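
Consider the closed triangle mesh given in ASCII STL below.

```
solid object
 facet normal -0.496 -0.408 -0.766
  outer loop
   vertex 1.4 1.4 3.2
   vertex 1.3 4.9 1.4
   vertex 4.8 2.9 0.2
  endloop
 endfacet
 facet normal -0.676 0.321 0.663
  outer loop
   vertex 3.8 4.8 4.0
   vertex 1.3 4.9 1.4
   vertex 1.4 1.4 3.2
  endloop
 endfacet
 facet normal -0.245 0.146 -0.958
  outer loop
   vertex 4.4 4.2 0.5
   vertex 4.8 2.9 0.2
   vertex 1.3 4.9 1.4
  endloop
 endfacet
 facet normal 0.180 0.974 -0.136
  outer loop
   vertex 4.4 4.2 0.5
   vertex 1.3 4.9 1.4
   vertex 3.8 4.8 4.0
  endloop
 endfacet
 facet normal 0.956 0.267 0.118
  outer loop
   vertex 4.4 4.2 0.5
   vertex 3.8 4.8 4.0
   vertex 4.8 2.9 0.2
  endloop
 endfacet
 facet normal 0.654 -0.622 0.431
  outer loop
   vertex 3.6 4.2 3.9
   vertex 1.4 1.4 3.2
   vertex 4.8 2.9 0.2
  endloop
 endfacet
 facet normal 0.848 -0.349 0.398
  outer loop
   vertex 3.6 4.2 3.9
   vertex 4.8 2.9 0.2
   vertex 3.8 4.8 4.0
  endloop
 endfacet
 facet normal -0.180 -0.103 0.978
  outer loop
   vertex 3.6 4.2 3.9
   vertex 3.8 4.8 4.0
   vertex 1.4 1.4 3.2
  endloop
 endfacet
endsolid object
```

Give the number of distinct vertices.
6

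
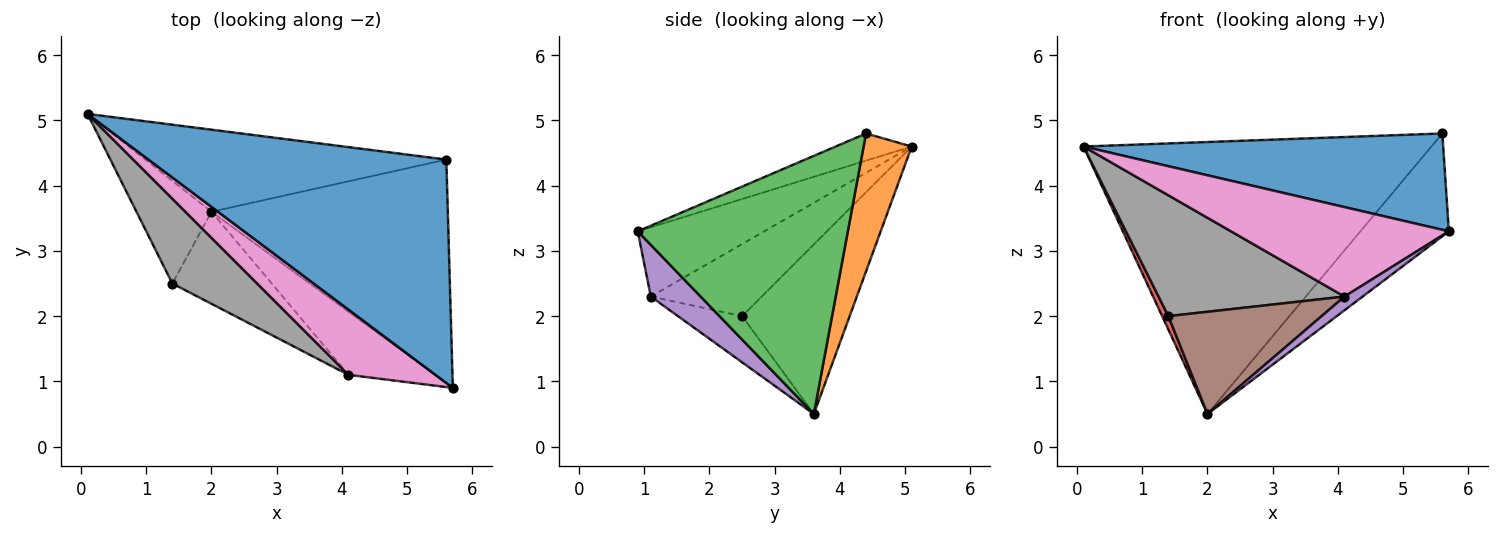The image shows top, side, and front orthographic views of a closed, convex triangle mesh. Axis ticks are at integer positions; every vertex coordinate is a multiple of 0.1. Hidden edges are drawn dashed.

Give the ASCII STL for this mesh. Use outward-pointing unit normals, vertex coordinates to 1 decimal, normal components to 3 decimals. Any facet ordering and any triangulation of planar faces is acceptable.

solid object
 facet normal -0.083 -0.395 0.915
  outer loop
   vertex 5.6 4.4 4.8
   vertex 0.1 5.1 4.6
   vertex 5.7 0.9 3.3
  endloop
 endfacet
 facet normal 0.131 0.949 -0.286
  outer loop
   vertex 2.0 3.6 0.5
   vertex 0.1 5.1 4.6
   vertex 5.6 4.4 4.8
  endloop
 endfacet
 facet normal 0.704 0.297 -0.645
  outer loop
   vertex 2.0 3.6 0.5
   vertex 5.6 4.4 4.8
   vertex 5.7 0.9 3.3
  endloop
 endfacet
 facet normal -0.913 -0.053 -0.404
  outer loop
   vertex 1.4 2.5 2.0
   vertex 0.1 5.1 4.6
   vertex 2.0 3.6 0.5
  endloop
 endfacet
 facet normal 0.504 -0.184 -0.844
  outer loop
   vertex 4.1 1.1 2.3
   vertex 2.0 3.6 0.5
   vertex 5.7 0.9 3.3
  endloop
 endfacet
 facet normal -0.297 -0.710 -0.639
  outer loop
   vertex 4.1 1.1 2.3
   vertex 1.4 2.5 2.0
   vertex 2.0 3.6 0.5
  endloop
 endfacet
 facet normal -0.425 -0.731 0.533
  outer loop
   vertex 4.1 1.1 2.3
   vertex 5.7 0.9 3.3
   vertex 0.1 5.1 4.6
  endloop
 endfacet
 facet normal -0.439 -0.736 0.516
  outer loop
   vertex 4.1 1.1 2.3
   vertex 0.1 5.1 4.6
   vertex 1.4 2.5 2.0
  endloop
 endfacet
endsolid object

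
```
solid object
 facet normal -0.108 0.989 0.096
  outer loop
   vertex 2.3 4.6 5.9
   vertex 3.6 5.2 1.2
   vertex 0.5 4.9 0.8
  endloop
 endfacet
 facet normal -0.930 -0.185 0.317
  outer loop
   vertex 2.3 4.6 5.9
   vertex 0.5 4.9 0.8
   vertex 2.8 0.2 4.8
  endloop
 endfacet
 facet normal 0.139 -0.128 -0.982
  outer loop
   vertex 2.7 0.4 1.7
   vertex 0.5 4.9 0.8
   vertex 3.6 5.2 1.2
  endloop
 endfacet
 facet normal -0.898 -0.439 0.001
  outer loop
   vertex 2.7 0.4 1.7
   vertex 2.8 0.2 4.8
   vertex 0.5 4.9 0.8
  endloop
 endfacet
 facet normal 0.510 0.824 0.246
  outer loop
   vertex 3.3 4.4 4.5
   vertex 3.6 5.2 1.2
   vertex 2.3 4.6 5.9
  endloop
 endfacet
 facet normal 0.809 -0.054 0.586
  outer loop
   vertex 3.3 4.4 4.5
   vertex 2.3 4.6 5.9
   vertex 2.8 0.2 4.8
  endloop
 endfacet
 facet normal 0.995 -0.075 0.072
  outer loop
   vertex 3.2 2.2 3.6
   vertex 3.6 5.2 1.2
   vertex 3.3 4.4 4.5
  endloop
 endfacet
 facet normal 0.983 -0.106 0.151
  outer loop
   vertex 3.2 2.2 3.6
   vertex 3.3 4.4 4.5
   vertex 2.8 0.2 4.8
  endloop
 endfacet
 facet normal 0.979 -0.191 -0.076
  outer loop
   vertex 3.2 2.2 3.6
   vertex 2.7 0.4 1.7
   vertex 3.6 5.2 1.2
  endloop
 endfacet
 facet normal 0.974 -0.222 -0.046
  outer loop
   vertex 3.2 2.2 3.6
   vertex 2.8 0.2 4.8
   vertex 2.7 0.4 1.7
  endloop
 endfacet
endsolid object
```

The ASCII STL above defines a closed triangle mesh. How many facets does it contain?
10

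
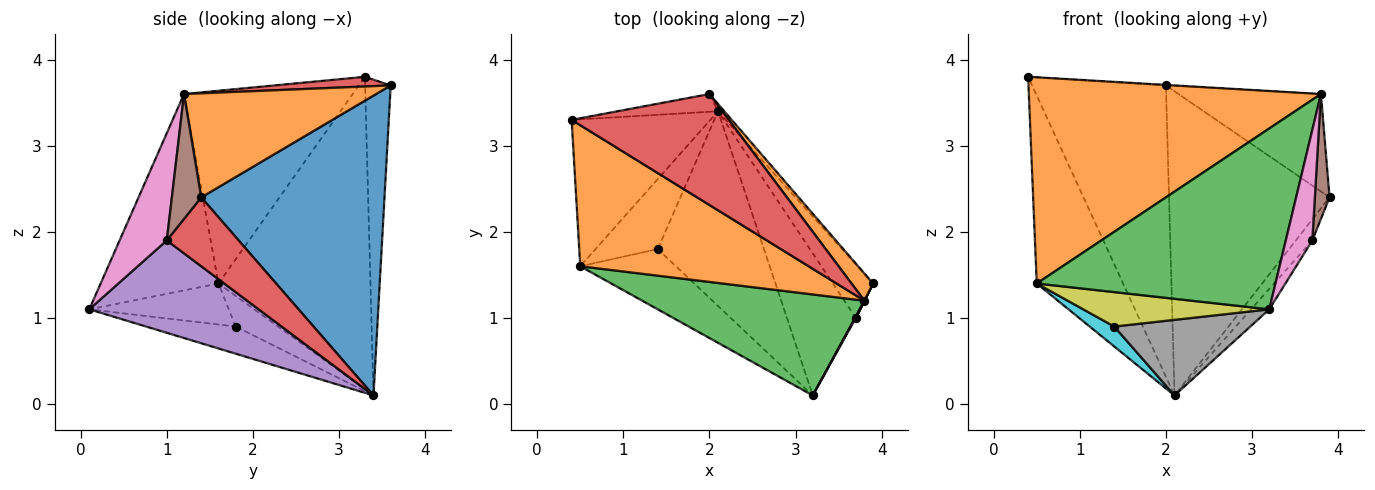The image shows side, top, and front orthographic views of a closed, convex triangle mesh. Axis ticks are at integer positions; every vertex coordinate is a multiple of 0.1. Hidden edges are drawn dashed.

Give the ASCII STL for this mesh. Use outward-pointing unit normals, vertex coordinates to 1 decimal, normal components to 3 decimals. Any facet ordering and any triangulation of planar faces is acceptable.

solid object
 facet normal -0.811 0.461 -0.360
  outer loop
   vertex 0.5 1.6 1.4
   vertex 0.4 3.3 3.8
   vertex 2.1 3.4 0.1
  endloop
 endfacet
 facet normal -0.430 -0.745 0.510
  outer loop
   vertex 3.8 1.2 3.6
   vertex 0.4 3.3 3.8
   vertex 0.5 1.6 1.4
  endloop
 endfacet
 facet normal -0.396 -0.802 0.448
  outer loop
   vertex 3.8 1.2 3.6
   vertex 0.5 1.6 1.4
   vertex 3.2 0.1 1.1
  endloop
 endfacet
 facet normal 0.847 0.194 -0.494
  outer loop
   vertex 3.7 1.0 1.9
   vertex 2.1 3.4 0.1
   vertex 3.9 1.4 2.4
  endloop
 endfacet
 facet normal 0.799 0.086 -0.596
  outer loop
   vertex 3.7 1.0 1.9
   vertex 3.2 0.1 1.1
   vertex 2.1 3.4 0.1
  endloop
 endfacet
 facet normal 0.894 -0.447 0.000
  outer loop
   vertex 3.7 1.0 1.9
   vertex 3.9 1.4 2.4
   vertex 3.8 1.2 3.6
  endloop
 endfacet
 facet normal 0.872 -0.490 0.006
  outer loop
   vertex 3.7 1.0 1.9
   vertex 3.8 1.2 3.6
   vertex 3.2 0.1 1.1
  endloop
 endfacet
 facet normal -0.232 -0.352 -0.907
  outer loop
   vertex 1.4 1.8 0.9
   vertex 2.1 3.4 0.1
   vertex 3.2 0.1 1.1
  endloop
 endfacet
 facet normal -0.349 -0.465 -0.814
  outer loop
   vertex 1.4 1.8 0.9
   vertex 3.2 0.1 1.1
   vertex 0.5 1.6 1.4
  endloop
 endfacet
 facet normal -0.428 -0.247 -0.869
  outer loop
   vertex 1.4 1.8 0.9
   vertex 0.5 1.6 1.4
   vertex 2.1 3.4 0.1
  endloop
 endfacet
 facet normal 0.752 0.659 -0.016
  outer loop
   vertex 2.0 3.6 3.7
   vertex 3.9 1.4 2.4
   vertex 2.1 3.4 0.1
  endloop
 endfacet
 facet normal 0.792 0.587 0.164
  outer loop
   vertex 2.0 3.6 3.7
   vertex 3.8 1.2 3.6
   vertex 3.9 1.4 2.4
  endloop
 endfacet
 facet normal -0.188 0.980 -0.060
  outer loop
   vertex 2.0 3.6 3.7
   vertex 2.1 3.4 0.1
   vertex 0.4 3.3 3.8
  endloop
 endfacet
 facet normal 0.062 0.005 0.998
  outer loop
   vertex 2.0 3.6 3.7
   vertex 0.4 3.3 3.8
   vertex 3.8 1.2 3.6
  endloop
 endfacet
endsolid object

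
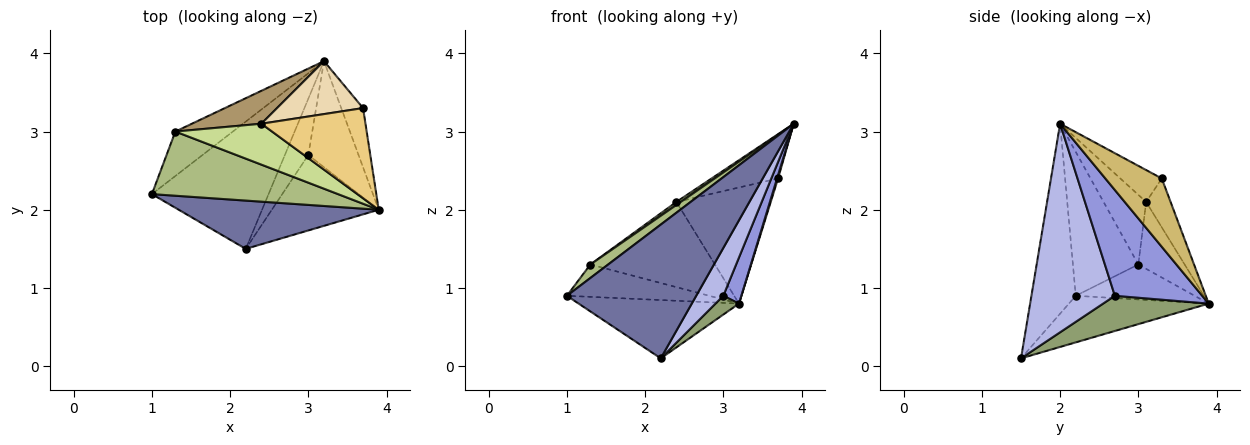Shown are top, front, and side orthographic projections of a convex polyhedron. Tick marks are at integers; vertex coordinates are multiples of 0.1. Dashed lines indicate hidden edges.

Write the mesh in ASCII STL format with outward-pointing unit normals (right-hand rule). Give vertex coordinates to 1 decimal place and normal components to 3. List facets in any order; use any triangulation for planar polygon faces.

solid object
 facet normal -0.307 -0.895 0.323
  outer loop
   vertex 2.2 1.5 0.1
   vertex 3.9 2.0 3.1
   vertex 1.0 2.2 0.9
  endloop
 endfacet
 facet normal -0.341 0.391 -0.855
  outer loop
   vertex 2.2 1.5 0.1
   vertex 1.0 2.2 0.9
   vertex 3.2 3.9 0.8
  endloop
 endfacet
 facet normal 0.888 -0.183 -0.422
  outer loop
   vertex 3.0 2.7 0.9
   vertex 3.2 3.9 0.8
   vertex 3.9 2.0 3.1
  endloop
 endfacet
 facet normal 0.855 -0.278 -0.438
  outer loop
   vertex 3.0 2.7 0.9
   vertex 3.9 2.0 3.1
   vertex 2.2 1.5 0.1
  endloop
 endfacet
 facet normal 0.818 -0.182 -0.545
  outer loop
   vertex 3.0 2.7 0.9
   vertex 2.2 1.5 0.1
   vertex 3.2 3.9 0.8
  endloop
 endfacet
 facet normal -0.603 -0.164 0.780
  outer loop
   vertex 1.3 3.0 1.3
   vertex 1.0 2.2 0.9
   vertex 3.9 2.0 3.1
  endloop
 endfacet
 facet normal -0.584 -0.060 0.810
  outer loop
   vertex 1.3 3.0 1.3
   vertex 3.9 2.0 3.1
   vertex 2.4 3.1 2.1
  endloop
 endfacet
 facet normal -0.441 0.528 -0.726
  outer loop
   vertex 1.3 3.0 1.3
   vertex 3.2 3.9 0.8
   vertex 1.0 2.2 0.9
  endloop
 endfacet
 facet normal -0.328 0.881 0.341
  outer loop
   vertex 1.3 3.0 1.3
   vertex 2.4 3.1 2.1
   vertex 3.2 3.9 0.8
  endloop
 endfacet
 facet normal 0.952 -0.017 -0.304
  outer loop
   vertex 3.7 3.3 2.4
   vertex 3.9 2.0 3.1
   vertex 3.2 3.9 0.8
  endloop
 endfacet
 facet normal -0.265 0.425 0.865
  outer loop
   vertex 3.7 3.3 2.4
   vertex 2.4 3.1 2.1
   vertex 3.9 2.0 3.1
  endloop
 endfacet
 facet normal -0.229 0.886 0.404
  outer loop
   vertex 3.7 3.3 2.4
   vertex 3.2 3.9 0.8
   vertex 2.4 3.1 2.1
  endloop
 endfacet
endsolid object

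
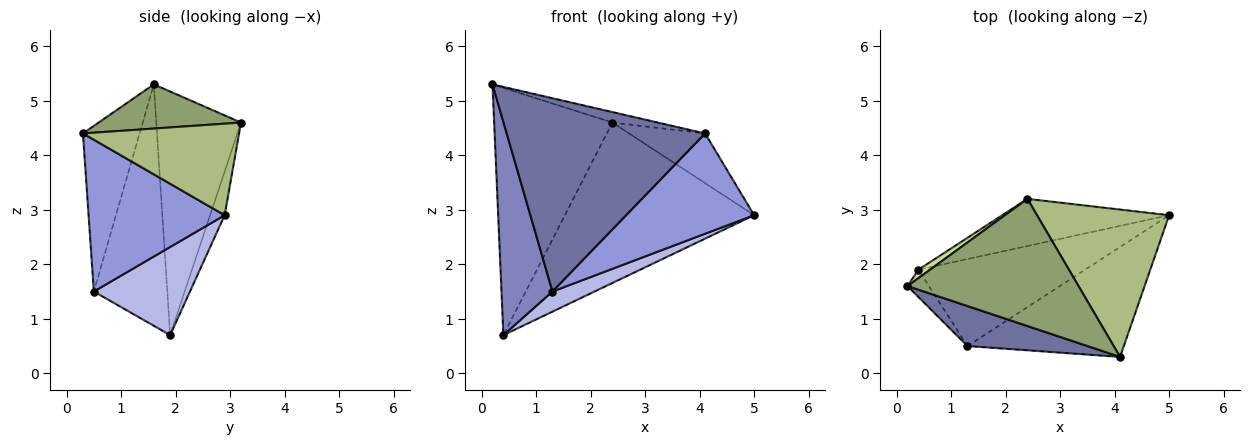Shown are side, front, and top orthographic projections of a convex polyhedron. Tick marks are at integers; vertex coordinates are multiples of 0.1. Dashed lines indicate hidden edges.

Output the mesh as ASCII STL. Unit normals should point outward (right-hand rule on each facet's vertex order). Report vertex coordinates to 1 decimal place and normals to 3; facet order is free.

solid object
 facet normal -0.269 -0.943 0.195
  outer loop
   vertex 1.3 0.5 1.5
   vertex 4.1 0.3 4.4
   vertex 0.2 1.6 5.3
  endloop
 endfacet
 facet normal -0.820 -0.568 -0.073
  outer loop
   vertex 1.3 0.5 1.5
   vertex 0.2 1.6 5.3
   vertex 0.4 1.9 0.7
  endloop
 endfacet
 facet normal 0.583 -0.548 -0.600
  outer loop
   vertex 1.3 0.5 1.5
   vertex 5.0 2.9 2.9
   vertex 4.1 0.3 4.4
  endloop
 endfacet
 facet normal 0.458 -0.201 -0.866
  outer loop
   vertex 1.3 0.5 1.5
   vertex 0.4 1.9 0.7
   vertex 5.0 2.9 2.9
  endloop
 endfacet
 facet normal 0.249 0.080 0.965
  outer loop
   vertex 2.4 3.2 4.6
   vertex 0.2 1.6 5.3
   vertex 4.1 0.3 4.4
  endloop
 endfacet
 facet normal 0.549 0.267 0.792
  outer loop
   vertex 2.4 3.2 4.6
   vertex 4.1 0.3 4.4
   vertex 5.0 2.9 2.9
  endloop
 endfacet
 facet normal -0.582 0.813 0.028
  outer loop
   vertex 2.4 3.2 4.6
   vertex 0.4 1.9 0.7
   vertex 0.2 1.6 5.3
  endloop
 endfacet
 facet normal -0.073 0.957 -0.281
  outer loop
   vertex 2.4 3.2 4.6
   vertex 5.0 2.9 2.9
   vertex 0.4 1.9 0.7
  endloop
 endfacet
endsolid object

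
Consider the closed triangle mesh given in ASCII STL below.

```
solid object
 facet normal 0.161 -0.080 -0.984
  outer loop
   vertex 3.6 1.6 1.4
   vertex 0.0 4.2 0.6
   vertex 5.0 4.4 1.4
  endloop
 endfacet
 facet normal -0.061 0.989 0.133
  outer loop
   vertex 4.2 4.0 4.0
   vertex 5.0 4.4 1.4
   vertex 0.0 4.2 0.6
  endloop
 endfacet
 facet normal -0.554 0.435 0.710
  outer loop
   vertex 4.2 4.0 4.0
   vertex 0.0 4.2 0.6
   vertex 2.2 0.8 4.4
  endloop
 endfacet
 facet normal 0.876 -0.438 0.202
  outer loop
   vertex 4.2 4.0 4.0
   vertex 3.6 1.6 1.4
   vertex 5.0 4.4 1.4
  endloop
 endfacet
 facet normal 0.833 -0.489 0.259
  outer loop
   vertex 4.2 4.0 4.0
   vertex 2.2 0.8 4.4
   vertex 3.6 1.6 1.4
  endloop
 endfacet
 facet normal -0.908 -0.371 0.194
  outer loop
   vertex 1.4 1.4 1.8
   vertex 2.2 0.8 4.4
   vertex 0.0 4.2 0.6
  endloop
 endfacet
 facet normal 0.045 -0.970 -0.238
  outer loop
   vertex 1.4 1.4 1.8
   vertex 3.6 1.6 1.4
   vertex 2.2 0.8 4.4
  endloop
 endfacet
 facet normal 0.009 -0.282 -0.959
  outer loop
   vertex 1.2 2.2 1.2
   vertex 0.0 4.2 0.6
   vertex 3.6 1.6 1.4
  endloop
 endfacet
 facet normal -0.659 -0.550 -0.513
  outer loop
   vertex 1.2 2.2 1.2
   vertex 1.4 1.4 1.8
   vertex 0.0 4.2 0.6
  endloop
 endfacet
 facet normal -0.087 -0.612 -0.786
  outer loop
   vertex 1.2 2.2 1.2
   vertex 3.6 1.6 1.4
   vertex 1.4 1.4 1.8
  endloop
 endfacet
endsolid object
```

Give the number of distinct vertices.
7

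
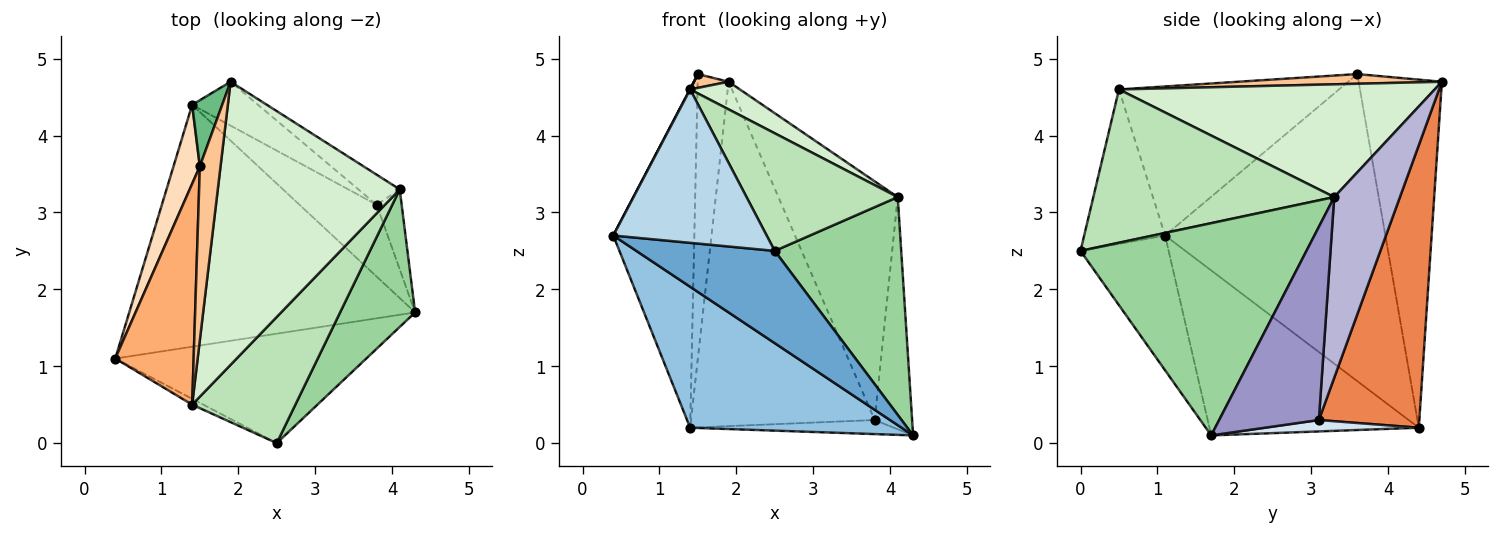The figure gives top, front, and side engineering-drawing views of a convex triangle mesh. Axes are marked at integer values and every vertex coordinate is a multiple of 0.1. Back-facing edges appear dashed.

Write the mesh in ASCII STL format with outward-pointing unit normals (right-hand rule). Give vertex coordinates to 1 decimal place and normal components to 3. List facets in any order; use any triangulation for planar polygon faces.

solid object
 facet normal -0.380 -0.596 -0.707
  outer loop
   vertex 2.5 0.0 2.5
   vertex 0.4 1.1 2.7
   vertex 4.3 1.7 0.1
  endloop
 endfacet
 facet normal -0.446 -0.451 -0.773
  outer loop
   vertex 1.4 4.4 0.2
   vertex 4.3 1.7 0.1
   vertex 0.4 1.1 2.7
  endloop
 endfacet
 facet normal -0.466 -0.884 -0.034
  outer loop
   vertex 1.4 0.5 4.6
   vertex 0.4 1.1 2.7
   vertex 2.5 0.0 2.5
  endloop
 endfacet
 facet normal 0.143 0.190 -0.971
  outer loop
   vertex 3.8 3.1 0.3
   vertex 4.3 1.7 0.1
   vertex 1.4 4.4 0.2
  endloop
 endfacet
 facet normal 0.477 0.872 -0.111
  outer loop
   vertex 3.8 3.1 0.3
   vertex 1.4 4.4 0.2
   vertex 1.9 4.7 4.7
  endloop
 endfacet
 facet normal -0.885 -0.001 0.465
  outer loop
   vertex 1.5 3.6 4.8
   vertex 0.4 1.1 2.7
   vertex 1.4 0.5 4.6
  endloop
 endfacet
 facet normal 0.424 -0.072 0.903
  outer loop
   vertex 1.5 3.6 4.8
   vertex 1.4 0.5 4.6
   vertex 1.9 4.7 4.7
  endloop
 endfacet
 facet normal -0.935 0.344 0.080
  outer loop
   vertex 1.5 3.6 4.8
   vertex 1.4 4.4 0.2
   vertex 0.4 1.1 2.7
  endloop
 endfacet
 facet normal -0.934 0.347 0.081
  outer loop
   vertex 1.5 3.6 4.8
   vertex 1.9 4.7 4.7
   vertex 1.4 4.4 0.2
  endloop
 endfacet
 facet normal 0.834 -0.467 0.295
  outer loop
   vertex 4.1 3.3 3.2
   vertex 2.5 0.0 2.5
   vertex 4.3 1.7 0.1
  endloop
 endfacet
 facet normal 0.736 -0.462 0.495
  outer loop
   vertex 4.1 3.3 3.2
   vertex 1.4 0.5 4.6
   vertex 2.5 0.0 2.5
  endloop
 endfacet
 facet normal 0.525 -0.083 0.847
  outer loop
   vertex 4.1 3.3 3.2
   vertex 1.9 4.7 4.7
   vertex 1.4 0.5 4.6
  endloop
 endfacet
 facet normal 0.929 0.349 -0.120
  outer loop
   vertex 4.1 3.3 3.2
   vertex 4.3 1.7 0.1
   vertex 3.8 3.1 0.3
  endloop
 endfacet
 facet normal 0.479 0.871 -0.110
  outer loop
   vertex 4.1 3.3 3.2
   vertex 3.8 3.1 0.3
   vertex 1.9 4.7 4.7
  endloop
 endfacet
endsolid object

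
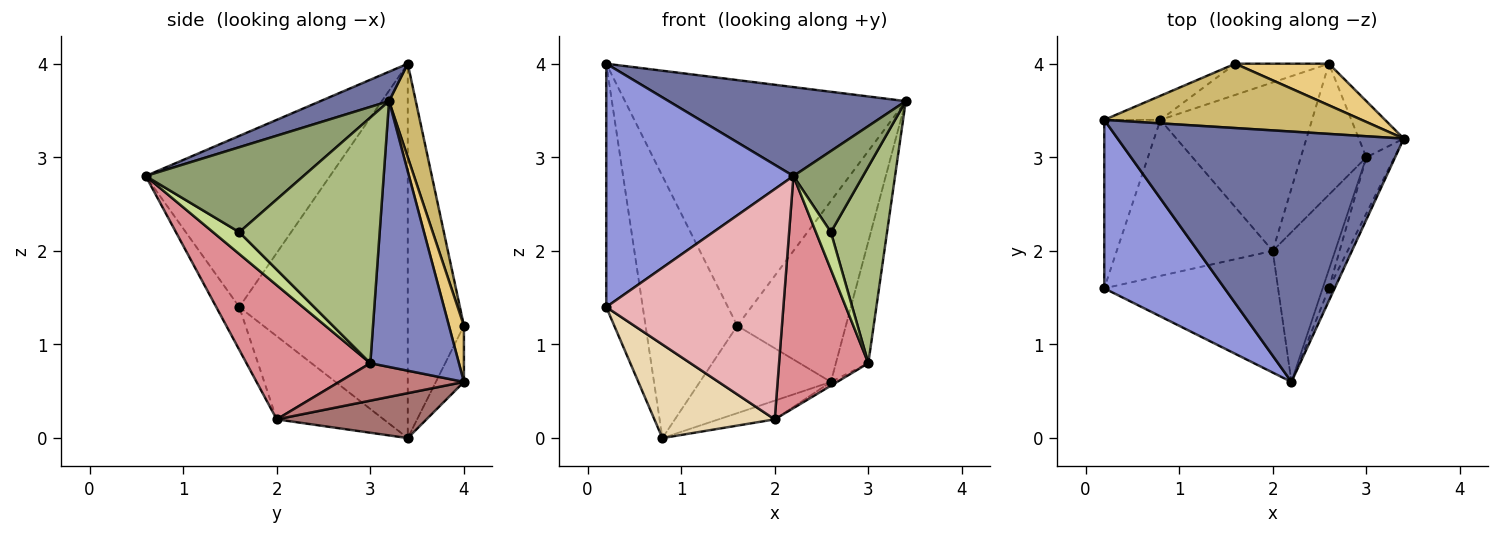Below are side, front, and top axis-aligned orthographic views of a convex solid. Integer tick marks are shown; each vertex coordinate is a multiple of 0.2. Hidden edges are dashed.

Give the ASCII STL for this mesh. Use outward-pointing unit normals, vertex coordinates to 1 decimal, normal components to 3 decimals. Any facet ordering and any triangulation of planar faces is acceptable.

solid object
 facet normal 0.096 -0.333 0.938
  outer loop
   vertex 2.2 0.6 2.8
   vertex 3.4 3.2 3.6
   vertex 0.2 3.4 4.0
  endloop
 endfacet
 facet normal 0.927 0.340 -0.157
  outer loop
   vertex 2.6 4.0 0.6
   vertex 3.4 3.2 3.6
   vertex 3.0 3.0 0.8
  endloop
 endfacet
 facet normal -0.629 -0.639 0.442
  outer loop
   vertex 0.2 1.6 1.4
   vertex 2.2 0.6 2.8
   vertex 0.2 3.4 4.0
  endloop
 endfacet
 facet normal -0.967 0.210 -0.145
  outer loop
   vertex 0.2 1.6 1.4
   vertex 0.2 3.4 4.0
   vertex 0.8 3.4 0.0
  endloop
 endfacet
 facet normal 0.913 -0.402 -0.062
  outer loop
   vertex 2.6 1.6 2.2
   vertex 3.4 3.2 3.6
   vertex 2.2 0.6 2.8
  endloop
 endfacet
 facet normal 0.923 -0.369 -0.106
  outer loop
   vertex 2.6 1.6 2.2
   vertex 3.0 3.0 0.8
   vertex 3.4 3.2 3.6
  endloop
 endfacet
 facet normal 0.843 -0.482 -0.241
  outer loop
   vertex 2.6 1.6 2.2
   vertex 2.2 0.6 2.8
   vertex 3.0 3.0 0.8
  endloop
 endfacet
 facet normal -0.521 0.850 -0.078
  outer loop
   vertex 1.6 4.0 1.2
   vertex 0.8 3.4 0.0
   vertex 0.2 3.4 4.0
  endloop
 endfacet
 facet normal -0.198 0.923 -0.330
  outer loop
   vertex 1.6 4.0 1.2
   vertex 2.6 4.0 0.6
   vertex 0.8 3.4 0.0
  endloop
 endfacet
 facet normal 0.092 0.963 0.252
  outer loop
   vertex 1.6 4.0 1.2
   vertex 0.2 3.4 4.0
   vertex 3.4 3.2 3.6
  endloop
 endfacet
 facet normal 0.133 0.966 0.222
  outer loop
   vertex 1.6 4.0 1.2
   vertex 3.4 3.2 3.6
   vertex 2.6 4.0 0.6
  endloop
 endfacet
 facet normal -0.416 -0.468 -0.780
  outer loop
   vertex 2.0 2.0 0.2
   vertex 0.2 1.6 1.4
   vertex 0.8 3.4 0.0
  endloop
 endfacet
 facet normal 0.282 0.106 -0.953
  outer loop
   vertex 2.0 2.0 0.2
   vertex 0.8 3.4 0.0
   vertex 2.6 4.0 0.6
  endloop
 endfacet
 facet normal 0.496 0.025 -0.868
  outer loop
   vertex 2.0 2.0 0.2
   vertex 2.6 4.0 0.6
   vertex 3.0 3.0 0.8
  endloop
 endfacet
 facet normal 0.759 -0.547 -0.353
  outer loop
   vertex 2.0 2.0 0.2
   vertex 3.0 3.0 0.8
   vertex 2.2 0.6 2.8
  endloop
 endfacet
 facet normal -0.114 -0.878 -0.464
  outer loop
   vertex 2.0 2.0 0.2
   vertex 2.2 0.6 2.8
   vertex 0.2 1.6 1.4
  endloop
 endfacet
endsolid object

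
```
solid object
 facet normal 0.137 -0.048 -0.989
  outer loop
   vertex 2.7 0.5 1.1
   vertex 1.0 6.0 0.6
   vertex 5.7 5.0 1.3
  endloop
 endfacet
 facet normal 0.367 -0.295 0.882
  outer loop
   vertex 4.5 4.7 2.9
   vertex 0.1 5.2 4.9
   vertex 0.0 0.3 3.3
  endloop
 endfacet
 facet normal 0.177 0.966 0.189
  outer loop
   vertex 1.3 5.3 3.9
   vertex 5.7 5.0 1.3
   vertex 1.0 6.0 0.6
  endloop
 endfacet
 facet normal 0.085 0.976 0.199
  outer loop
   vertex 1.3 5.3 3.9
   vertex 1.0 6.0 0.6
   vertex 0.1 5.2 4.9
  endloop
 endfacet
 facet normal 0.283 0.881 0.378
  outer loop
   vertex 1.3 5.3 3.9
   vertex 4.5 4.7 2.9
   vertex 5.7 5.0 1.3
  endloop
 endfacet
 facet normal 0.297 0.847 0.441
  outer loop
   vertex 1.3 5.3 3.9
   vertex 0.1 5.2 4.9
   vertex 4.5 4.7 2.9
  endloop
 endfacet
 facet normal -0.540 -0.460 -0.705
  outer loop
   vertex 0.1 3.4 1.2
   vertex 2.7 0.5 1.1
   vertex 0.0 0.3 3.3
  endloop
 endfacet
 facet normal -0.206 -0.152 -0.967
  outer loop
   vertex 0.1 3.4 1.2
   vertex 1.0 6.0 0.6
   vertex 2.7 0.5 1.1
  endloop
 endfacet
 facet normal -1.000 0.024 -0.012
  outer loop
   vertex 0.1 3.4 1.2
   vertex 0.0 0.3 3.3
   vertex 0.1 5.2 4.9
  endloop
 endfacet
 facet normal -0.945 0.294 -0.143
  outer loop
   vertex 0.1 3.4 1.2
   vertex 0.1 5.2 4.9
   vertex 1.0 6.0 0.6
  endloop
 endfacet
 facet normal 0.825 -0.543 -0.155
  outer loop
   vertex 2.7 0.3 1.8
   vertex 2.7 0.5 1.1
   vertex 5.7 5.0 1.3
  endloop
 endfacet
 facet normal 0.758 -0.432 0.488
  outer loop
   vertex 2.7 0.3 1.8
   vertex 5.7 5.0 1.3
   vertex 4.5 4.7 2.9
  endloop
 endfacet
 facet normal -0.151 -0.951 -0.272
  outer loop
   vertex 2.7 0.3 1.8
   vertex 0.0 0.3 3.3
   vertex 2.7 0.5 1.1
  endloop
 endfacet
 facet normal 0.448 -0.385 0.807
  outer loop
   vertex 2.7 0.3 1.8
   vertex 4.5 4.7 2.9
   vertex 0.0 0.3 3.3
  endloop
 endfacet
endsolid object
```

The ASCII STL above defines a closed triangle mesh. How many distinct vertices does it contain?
9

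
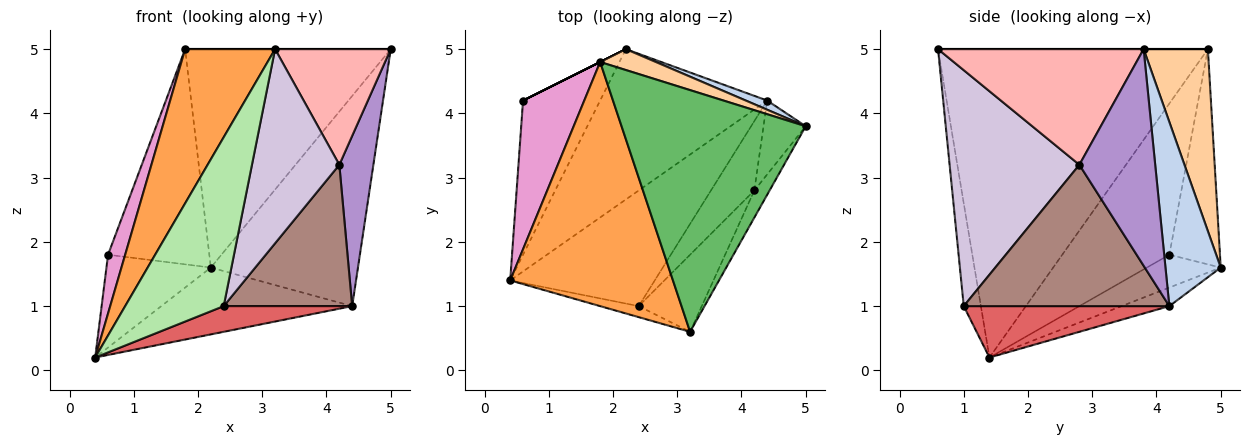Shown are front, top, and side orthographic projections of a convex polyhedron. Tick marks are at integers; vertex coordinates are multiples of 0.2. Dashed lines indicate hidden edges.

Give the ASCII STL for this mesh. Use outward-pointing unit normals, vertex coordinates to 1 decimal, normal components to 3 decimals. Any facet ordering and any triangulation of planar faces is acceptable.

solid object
 facet normal -0.101 0.404 -0.909
  outer loop
   vertex 4.4 4.2 1.0
   vertex 0.4 1.4 0.2
   vertex 2.2 5.0 1.6
  endloop
 endfacet
 facet normal 0.351 0.935 0.041
  outer loop
   vertex 4.4 4.2 1.0
   vertex 2.2 5.0 1.6
   vertex 5.0 3.8 5.0
  endloop
 endfacet
 facet normal -0.848 -0.283 0.448
  outer loop
   vertex 1.8 4.8 5.0
   vertex 0.4 1.4 0.2
   vertex 3.2 0.6 5.0
  endloop
 endfacet
 facet normal 0.297 0.951 0.091
  outer loop
   vertex 1.8 4.8 5.0
   vertex 5.0 3.8 5.0
   vertex 2.2 5.0 1.6
  endloop
 endfacet
 facet normal 0.000 0.000 1.000
  outer loop
   vertex 1.8 4.8 5.0
   vertex 3.2 0.6 5.0
   vertex 5.0 3.8 5.0
  endloop
 endfacet
 facet normal -0.171 -0.983 -0.064
  outer loop
   vertex 2.4 1.0 1.0
   vertex 3.2 0.6 5.0
   vertex 0.4 1.4 0.2
  endloop
 endfacet
 facet normal 0.328 -0.205 -0.922
  outer loop
   vertex 2.4 1.0 1.0
   vertex 0.4 1.4 0.2
   vertex 4.4 4.2 1.0
  endloop
 endfacet
 facet normal 0.866 -0.487 -0.114
  outer loop
   vertex 4.2 2.8 3.2
   vertex 5.0 3.8 5.0
   vertex 3.2 0.6 5.0
  endloop
 endfacet
 facet normal 0.898 -0.403 -0.175
  outer loop
   vertex 4.2 2.8 3.2
   vertex 4.4 4.2 1.0
   vertex 5.0 3.8 5.0
  endloop
 endfacet
 facet normal 0.810 -0.545 -0.216
  outer loop
   vertex 4.2 2.8 3.2
   vertex 3.2 0.6 5.0
   vertex 2.4 1.0 1.0
  endloop
 endfacet
 facet normal 0.821 -0.513 -0.252
  outer loop
   vertex 4.2 2.8 3.2
   vertex 2.4 1.0 1.0
   vertex 4.4 4.2 1.0
  endloop
 endfacet
 facet normal -0.343 0.484 -0.805
  outer loop
   vertex 0.6 4.2 1.8
   vertex 2.2 5.0 1.6
   vertex 0.4 1.4 0.2
  endloop
 endfacet
 facet normal -0.917 -0.147 0.371
  outer loop
   vertex 0.6 4.2 1.8
   vertex 0.4 1.4 0.2
   vertex 1.8 4.8 5.0
  endloop
 endfacet
 facet normal -0.447 0.894 0.000
  outer loop
   vertex 0.6 4.2 1.8
   vertex 1.8 4.8 5.0
   vertex 2.2 5.0 1.6
  endloop
 endfacet
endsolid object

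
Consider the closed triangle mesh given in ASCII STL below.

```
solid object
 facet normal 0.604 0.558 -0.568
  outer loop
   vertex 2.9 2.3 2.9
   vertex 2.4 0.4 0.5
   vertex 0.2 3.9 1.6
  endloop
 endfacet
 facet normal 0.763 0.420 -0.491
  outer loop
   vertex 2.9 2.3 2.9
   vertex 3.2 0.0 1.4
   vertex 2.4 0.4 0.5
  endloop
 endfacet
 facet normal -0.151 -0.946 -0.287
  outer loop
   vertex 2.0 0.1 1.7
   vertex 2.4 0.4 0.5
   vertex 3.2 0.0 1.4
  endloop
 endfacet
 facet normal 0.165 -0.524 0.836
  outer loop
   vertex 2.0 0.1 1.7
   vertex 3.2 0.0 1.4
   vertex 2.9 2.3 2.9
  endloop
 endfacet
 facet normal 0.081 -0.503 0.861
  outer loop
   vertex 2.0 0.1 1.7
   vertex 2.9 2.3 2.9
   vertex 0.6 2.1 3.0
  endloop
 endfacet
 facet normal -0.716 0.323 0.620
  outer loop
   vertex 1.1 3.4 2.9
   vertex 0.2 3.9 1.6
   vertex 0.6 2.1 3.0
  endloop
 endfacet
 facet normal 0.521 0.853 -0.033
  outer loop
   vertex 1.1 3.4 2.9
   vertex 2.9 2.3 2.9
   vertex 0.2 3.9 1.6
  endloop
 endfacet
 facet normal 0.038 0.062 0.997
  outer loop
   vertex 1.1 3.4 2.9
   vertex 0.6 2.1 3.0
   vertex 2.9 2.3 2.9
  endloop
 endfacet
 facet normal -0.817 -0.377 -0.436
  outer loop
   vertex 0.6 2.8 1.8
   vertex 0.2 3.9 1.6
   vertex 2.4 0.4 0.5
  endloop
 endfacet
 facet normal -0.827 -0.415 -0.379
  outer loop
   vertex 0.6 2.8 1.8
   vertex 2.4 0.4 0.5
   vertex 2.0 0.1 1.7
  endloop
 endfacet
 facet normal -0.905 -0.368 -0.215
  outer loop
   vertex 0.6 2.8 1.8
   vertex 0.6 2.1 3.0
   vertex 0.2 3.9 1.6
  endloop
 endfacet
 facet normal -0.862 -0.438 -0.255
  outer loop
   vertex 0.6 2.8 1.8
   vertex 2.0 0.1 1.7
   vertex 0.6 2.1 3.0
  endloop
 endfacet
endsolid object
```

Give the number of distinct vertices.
8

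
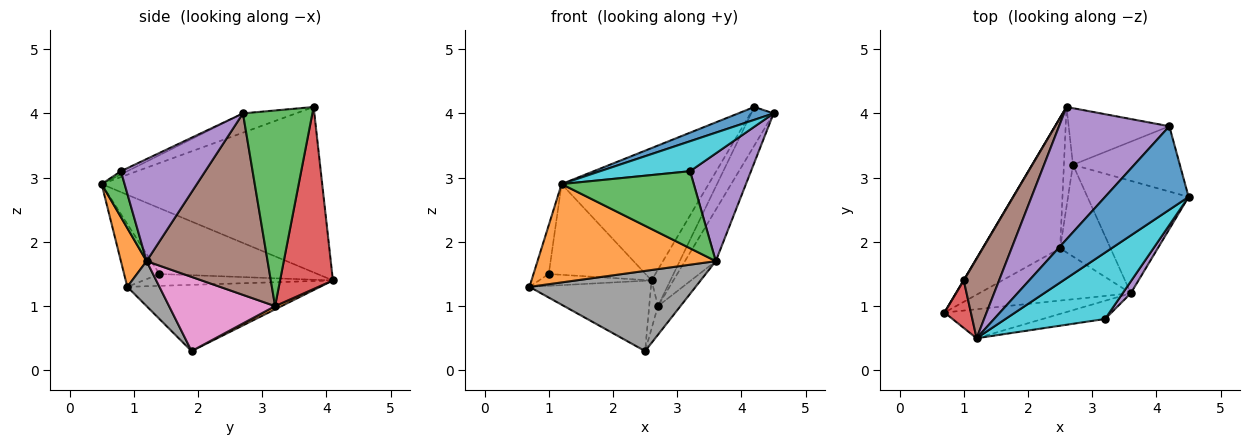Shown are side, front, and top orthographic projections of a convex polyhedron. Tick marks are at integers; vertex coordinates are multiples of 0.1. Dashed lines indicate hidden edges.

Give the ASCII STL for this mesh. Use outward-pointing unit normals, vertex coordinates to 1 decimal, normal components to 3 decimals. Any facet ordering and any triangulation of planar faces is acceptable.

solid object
 facet normal -0.601 0.379 -0.703
  outer loop
   vertex 2.5 1.9 0.3
   vertex 0.7 0.9 1.3
   vertex 2.6 4.1 1.4
  endloop
 endfacet
 facet normal 0.304 0.415 -0.857
  outer loop
   vertex 2.7 3.2 1.0
   vertex 2.5 1.9 0.3
   vertex 2.6 4.1 1.4
  endloop
 endfacet
 facet normal 0.844 0.272 -0.461
  outer loop
   vertex 2.7 3.2 1.0
   vertex 4.2 3.8 4.1
   vertex 4.5 2.7 4.0
  endloop
 endfacet
 facet normal 0.835 0.298 -0.462
  outer loop
   vertex 2.7 3.2 1.0
   vertex 2.6 4.1 1.4
   vertex 4.2 3.8 4.1
  endloop
 endfacet
 facet normal 0.809 -0.584 0.064
  outer loop
   vertex 3.6 1.2 1.7
   vertex 4.5 2.7 4.0
   vertex 3.2 0.8 3.1
  endloop
 endfacet
 facet normal 0.853 0.217 -0.475
  outer loop
   vertex 3.6 1.2 1.7
   vertex 2.7 3.2 1.0
   vertex 4.5 2.7 4.0
  endloop
 endfacet
 facet normal 0.815 0.173 -0.554
  outer loop
   vertex 3.6 1.2 1.7
   vertex 2.5 1.9 0.3
   vertex 2.7 3.2 1.0
  endloop
 endfacet
 facet normal 0.160 -0.827 -0.539
  outer loop
   vertex 3.6 1.2 1.7
   vertex 0.7 0.9 1.3
   vertex 2.5 1.9 0.3
  endloop
 endfacet
 facet normal -0.860 0.510 0.015
  outer loop
   vertex 1.0 1.4 1.5
   vertex 2.6 4.1 1.4
   vertex 0.7 0.9 1.3
  endloop
 endfacet
 facet normal -0.029 -0.411 0.911
  outer loop
   vertex 1.2 0.5 2.9
   vertex 3.2 0.8 3.1
   vertex 4.5 2.7 4.0
  endloop
 endfacet
 facet normal -0.222 -0.148 0.964
  outer loop
   vertex 1.2 0.5 2.9
   vertex 4.5 2.7 4.0
   vertex 4.2 3.8 4.1
  endloop
 endfacet
 facet normal 0.137 -0.950 -0.280
  outer loop
   vertex 1.2 0.5 2.9
   vertex 0.7 0.9 1.3
   vertex 3.6 1.2 1.7
  endloop
 endfacet
 facet normal 0.167 -0.960 -0.227
  outer loop
   vertex 1.2 0.5 2.9
   vertex 3.6 1.2 1.7
   vertex 3.2 0.8 3.1
  endloop
 endfacet
 facet normal -0.856 0.370 0.360
  outer loop
   vertex 1.2 0.5 2.9
   vertex 1.0 1.4 1.5
   vertex 0.7 0.9 1.3
  endloop
 endfacet
 facet normal -0.728 0.485 0.485
  outer loop
   vertex 1.2 0.5 2.9
   vertex 4.2 3.8 4.1
   vertex 2.6 4.1 1.4
  endloop
 endfacet
 facet normal -0.775 0.475 0.416
  outer loop
   vertex 1.2 0.5 2.9
   vertex 2.6 4.1 1.4
   vertex 1.0 1.4 1.5
  endloop
 endfacet
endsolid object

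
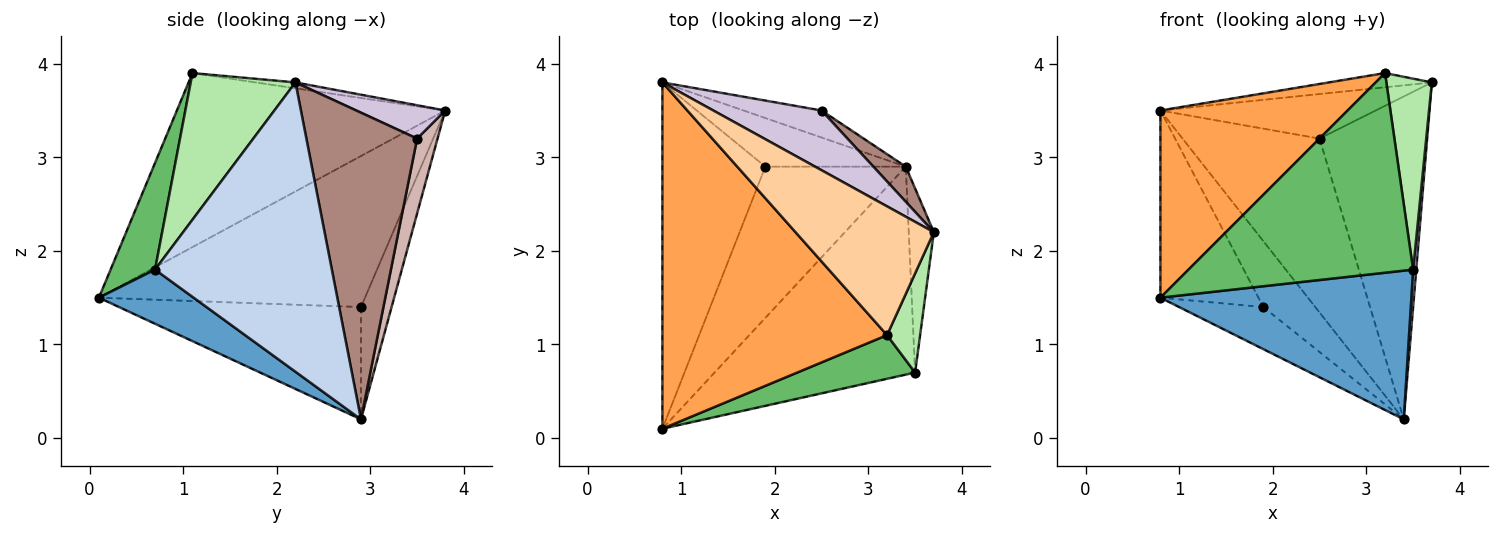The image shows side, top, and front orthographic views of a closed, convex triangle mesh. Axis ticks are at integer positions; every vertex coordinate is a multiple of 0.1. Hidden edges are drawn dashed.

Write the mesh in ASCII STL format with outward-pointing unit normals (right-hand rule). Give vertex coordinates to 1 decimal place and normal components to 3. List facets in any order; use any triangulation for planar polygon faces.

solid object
 facet normal 0.215 -0.568 -0.795
  outer loop
   vertex 3.5 0.7 1.8
   vertex 0.8 0.1 1.5
   vertex 3.4 2.9 0.2
  endloop
 endfacet
 facet normal 0.996 -0.018 -0.086
  outer loop
   vertex 3.5 0.7 1.8
   vertex 3.4 2.9 0.2
   vertex 3.7 2.2 3.8
  endloop
 endfacet
 facet normal -0.563 -0.393 0.727
  outer loop
   vertex 3.2 1.1 3.9
   vertex 0.8 3.8 3.5
   vertex 0.8 0.1 1.5
  endloop
 endfacet
 facet normal -0.042 0.110 0.993
  outer loop
   vertex 3.2 1.1 3.9
   vertex 3.7 2.2 3.8
   vertex 0.8 3.8 3.5
  endloop
 endfacet
 facet normal 0.190 -0.959 0.210
  outer loop
   vertex 3.2 1.1 3.9
   vertex 0.8 0.1 1.5
   vertex 3.5 0.7 1.8
  endloop
 endfacet
 facet normal 0.898 -0.390 0.203
  outer loop
   vertex 3.2 1.1 3.9
   vertex 3.5 0.7 1.8
   vertex 3.7 2.2 3.8
  endloop
 endfacet
 facet normal -0.790 0.291 -0.539
  outer loop
   vertex 1.9 2.9 1.4
   vertex 0.8 0.1 1.5
   vertex 0.8 3.8 3.5
  endloop
 endfacet
 facet normal -0.610 0.213 -0.763
  outer loop
   vertex 1.9 2.9 1.4
   vertex 3.4 2.9 0.2
   vertex 0.8 0.1 1.5
  endloop
 endfacet
 facet normal -0.429 0.727 -0.536
  outer loop
   vertex 1.9 2.9 1.4
   vertex 0.8 3.8 3.5
   vertex 3.4 2.9 0.2
  endloop
 endfacet
 facet normal 0.240 0.580 0.778
  outer loop
   vertex 2.5 3.5 3.2
   vertex 0.8 3.8 3.5
   vertex 3.7 2.2 3.8
  endloop
 endfacet
 facet normal 0.715 0.695 0.076
  outer loop
   vertex 2.5 3.5 3.2
   vertex 3.7 2.2 3.8
   vertex 3.4 2.9 0.2
  endloop
 endfacet
 facet normal 0.146 0.978 -0.152
  outer loop
   vertex 2.5 3.5 3.2
   vertex 3.4 2.9 0.2
   vertex 0.8 3.8 3.5
  endloop
 endfacet
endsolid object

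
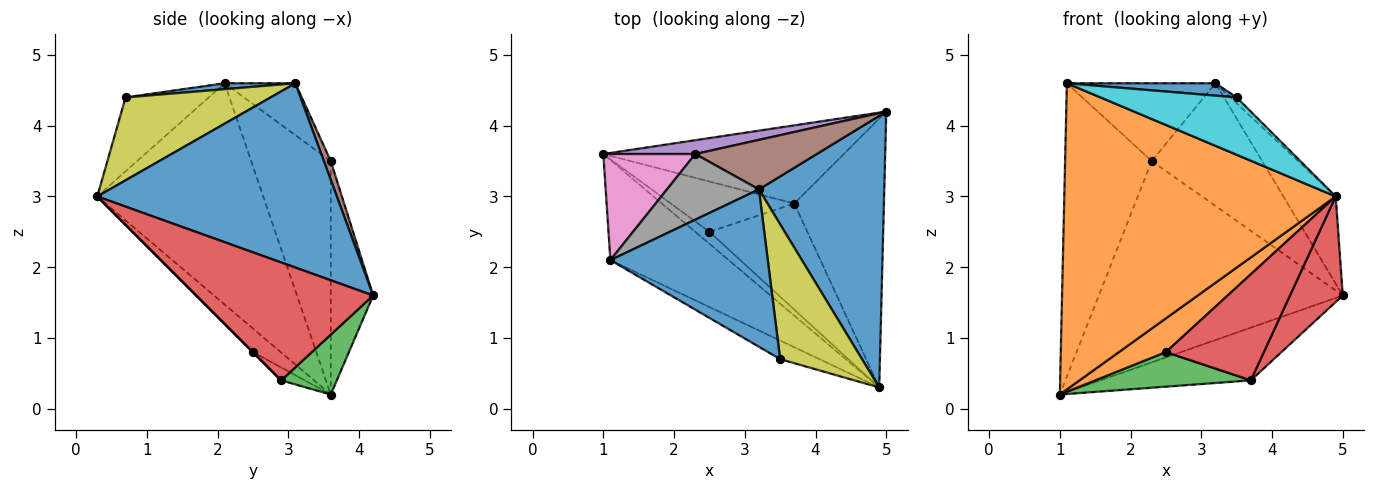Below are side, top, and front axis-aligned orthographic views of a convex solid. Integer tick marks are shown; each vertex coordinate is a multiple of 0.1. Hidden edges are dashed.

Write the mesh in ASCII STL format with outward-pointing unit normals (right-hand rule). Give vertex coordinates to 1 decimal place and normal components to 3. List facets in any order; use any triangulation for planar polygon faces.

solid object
 facet normal 0.814 0.178 0.553
  outer loop
   vertex 3.2 3.1 4.6
   vertex 4.9 0.3 3.0
   vertex 5.0 4.2 1.6
  endloop
 endfacet
 facet normal -0.502 -0.822 -0.269
  outer loop
   vertex 1.1 2.1 4.6
   vertex 1.0 3.6 0.2
   vertex 4.9 0.3 3.0
  endloop
 endfacet
 facet normal 0.202 0.547 -0.812
  outer loop
   vertex 3.7 2.9 0.4
   vertex 1.0 3.6 0.2
   vertex 5.0 4.2 1.6
  endloop
 endfacet
 facet normal 0.775 -0.231 -0.589
  outer loop
   vertex 3.7 2.9 0.4
   vertex 5.0 4.2 1.6
   vertex 4.9 0.3 3.0
  endloop
 endfacet
 facet normal -0.171 0.983 0.067
  outer loop
   vertex 2.3 3.6 3.5
   vertex 5.0 4.2 1.6
   vertex 1.0 3.6 0.2
  endloop
 endfacet
 facet normal 0.057 0.926 0.374
  outer loop
   vertex 2.3 3.6 3.5
   vertex 3.2 3.1 4.6
   vertex 5.0 4.2 1.6
  endloop
 endfacet
 facet normal -0.654 0.712 0.257
  outer loop
   vertex 2.3 3.6 3.5
   vertex 1.0 3.6 0.2
   vertex 1.1 2.1 4.6
  endloop
 endfacet
 facet normal -0.342 0.718 0.606
  outer loop
   vertex 2.3 3.6 3.5
   vertex 1.1 2.1 4.6
   vertex 3.2 3.1 4.6
  endloop
 endfacet
 facet normal 0.711 0.030 0.702
  outer loop
   vertex 3.5 0.7 4.4
   vertex 4.9 0.3 3.0
   vertex 3.2 3.1 4.6
  endloop
 endfacet
 facet normal -0.502 -0.823 -0.267
  outer loop
   vertex 3.5 0.7 4.4
   vertex 1.1 2.1 4.6
   vertex 4.9 0.3 3.0
  endloop
 endfacet
 facet normal 0.037 -0.078 0.996
  outer loop
   vertex 3.5 0.7 4.4
   vertex 3.2 3.1 4.6
   vertex 1.1 2.1 4.6
  endloop
 endfacet
 facet normal -0.487 -0.823 -0.292
  outer loop
   vertex 2.5 2.5 0.8
   vertex 4.9 0.3 3.0
   vertex 1.0 3.6 0.2
  endloop
 endfacet
 facet normal -0.086 -0.564 -0.821
  outer loop
   vertex 2.5 2.5 0.8
   vertex 1.0 3.6 0.2
   vertex 3.7 2.9 0.4
  endloop
 endfacet
 facet normal 0.000 -0.707 -0.707
  outer loop
   vertex 2.5 2.5 0.8
   vertex 3.7 2.9 0.4
   vertex 4.9 0.3 3.0
  endloop
 endfacet
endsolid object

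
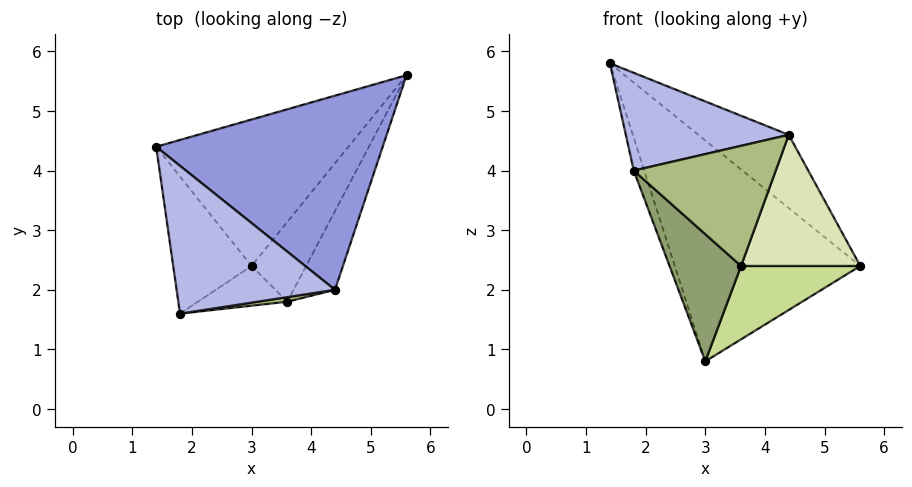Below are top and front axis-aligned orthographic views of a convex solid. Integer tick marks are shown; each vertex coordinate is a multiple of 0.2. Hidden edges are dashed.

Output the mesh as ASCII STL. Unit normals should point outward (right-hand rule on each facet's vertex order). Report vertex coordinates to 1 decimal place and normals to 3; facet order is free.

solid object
 facet normal -0.565 0.687 -0.456
  outer loop
   vertex 3.0 2.4 0.8
   vertex 1.4 4.4 5.8
   vertex 5.6 5.6 2.4
  endloop
 endfacet
 facet normal -0.940 0.080 -0.333
  outer loop
   vertex 3.0 2.4 0.8
   vertex 1.8 1.6 4.0
   vertex 1.4 4.4 5.8
  endloop
 endfacet
 facet normal 0.549 0.295 0.782
  outer loop
   vertex 4.4 2.0 4.6
   vertex 5.6 5.6 2.4
   vertex 1.4 4.4 5.8
  endloop
 endfacet
 facet normal -0.107 -0.548 0.829
  outer loop
   vertex 4.4 2.0 4.6
   vertex 1.4 4.4 5.8
   vertex 1.8 1.6 4.0
  endloop
 endfacet
 facet normal -0.157 -0.943 -0.295
  outer loop
   vertex 3.6 1.8 2.4
   vertex 1.8 1.6 4.0
   vertex 3.0 2.4 0.8
  endloop
 endfacet
 facet normal 0.143 -0.989 0.038
  outer loop
   vertex 3.6 1.8 2.4
   vertex 4.4 2.0 4.6
   vertex 1.8 1.6 4.0
  endloop
 endfacet
 facet normal 0.789 -0.415 -0.452
  outer loop
   vertex 3.6 1.8 2.4
   vertex 3.0 2.4 0.8
   vertex 5.6 5.6 2.4
  endloop
 endfacet
 facet normal 0.852 -0.449 -0.269
  outer loop
   vertex 3.6 1.8 2.4
   vertex 5.6 5.6 2.4
   vertex 4.4 2.0 4.6
  endloop
 endfacet
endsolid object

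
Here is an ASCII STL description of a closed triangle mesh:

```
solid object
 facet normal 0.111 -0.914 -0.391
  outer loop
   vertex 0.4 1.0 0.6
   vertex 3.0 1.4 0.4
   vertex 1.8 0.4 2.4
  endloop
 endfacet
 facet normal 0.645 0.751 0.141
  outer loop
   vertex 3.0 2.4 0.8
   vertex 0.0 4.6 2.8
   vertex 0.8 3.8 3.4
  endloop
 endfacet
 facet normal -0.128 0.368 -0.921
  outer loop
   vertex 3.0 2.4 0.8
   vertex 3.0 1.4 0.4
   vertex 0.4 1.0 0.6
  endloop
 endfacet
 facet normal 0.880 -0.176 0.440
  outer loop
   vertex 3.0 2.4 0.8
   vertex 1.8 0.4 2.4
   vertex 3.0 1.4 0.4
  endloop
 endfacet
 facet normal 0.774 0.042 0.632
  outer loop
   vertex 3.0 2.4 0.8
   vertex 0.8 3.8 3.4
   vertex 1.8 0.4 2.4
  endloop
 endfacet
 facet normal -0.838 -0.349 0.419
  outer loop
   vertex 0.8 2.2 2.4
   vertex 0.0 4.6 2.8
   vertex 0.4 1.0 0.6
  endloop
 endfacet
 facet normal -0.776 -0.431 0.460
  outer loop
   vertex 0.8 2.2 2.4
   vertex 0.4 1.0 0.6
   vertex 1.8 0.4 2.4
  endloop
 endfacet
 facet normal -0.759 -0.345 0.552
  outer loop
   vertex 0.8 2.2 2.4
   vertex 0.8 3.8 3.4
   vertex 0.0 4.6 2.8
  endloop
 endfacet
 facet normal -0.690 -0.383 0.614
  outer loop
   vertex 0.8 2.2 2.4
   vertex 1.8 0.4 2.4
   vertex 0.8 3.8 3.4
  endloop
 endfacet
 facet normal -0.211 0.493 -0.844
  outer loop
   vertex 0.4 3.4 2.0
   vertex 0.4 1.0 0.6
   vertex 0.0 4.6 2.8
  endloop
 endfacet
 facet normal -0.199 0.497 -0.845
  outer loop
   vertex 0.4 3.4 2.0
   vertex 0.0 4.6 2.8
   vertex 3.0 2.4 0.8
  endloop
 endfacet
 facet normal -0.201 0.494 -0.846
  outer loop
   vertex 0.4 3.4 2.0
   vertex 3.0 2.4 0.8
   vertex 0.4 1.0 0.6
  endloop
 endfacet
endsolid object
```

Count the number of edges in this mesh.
18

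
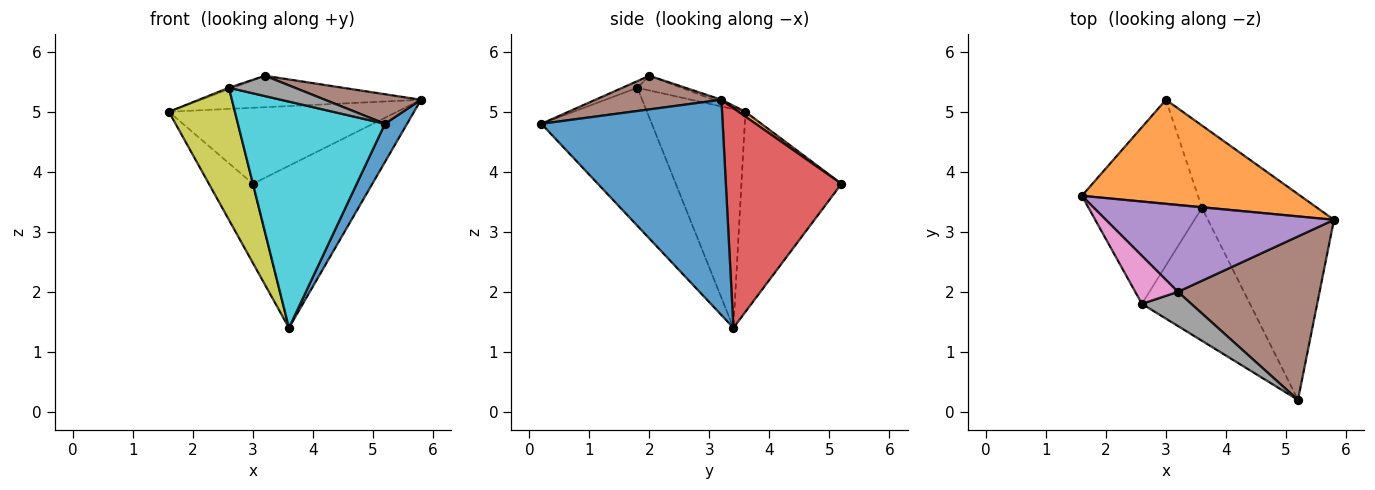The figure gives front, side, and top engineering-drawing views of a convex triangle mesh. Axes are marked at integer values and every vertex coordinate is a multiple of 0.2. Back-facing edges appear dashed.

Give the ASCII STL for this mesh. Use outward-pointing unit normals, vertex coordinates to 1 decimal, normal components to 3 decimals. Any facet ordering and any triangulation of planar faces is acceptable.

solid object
 facet normal 0.858 -0.105 -0.502
  outer loop
   vertex 3.6 3.4 1.4
   vertex 5.8 3.2 5.2
   vertex 5.2 0.2 4.8
  endloop
 endfacet
 facet normal 0.018 0.590 0.807
  outer loop
   vertex 3.0 5.2 3.8
   vertex 1.6 3.6 5.0
   vertex 5.8 3.2 5.2
  endloop
 endfacet
 facet normal -0.808 0.356 -0.469
  outer loop
   vertex 3.0 5.2 3.8
   vertex 3.6 3.4 1.4
   vertex 1.6 3.6 5.0
  endloop
 endfacet
 facet normal 0.653 0.675 -0.343
  outer loop
   vertex 3.0 5.2 3.8
   vertex 5.8 3.2 5.2
   vertex 3.6 3.4 1.4
  endloop
 endfacet
 facet normal -0.012 0.340 0.940
  outer loop
   vertex 3.2 2.0 5.6
   vertex 5.8 3.2 5.2
   vertex 1.6 3.6 5.0
  endloop
 endfacet
 facet normal 0.227 -0.173 0.958
  outer loop
   vertex 3.2 2.0 5.6
   vertex 5.2 0.2 4.8
   vertex 5.8 3.2 5.2
  endloop
 endfacet
 facet normal -0.325 0.030 0.945
  outer loop
   vertex 2.6 1.8 5.4
   vertex 3.2 2.0 5.6
   vertex 1.6 3.6 5.0
  endloop
 endfacet
 facet normal -0.115 -0.508 0.854
  outer loop
   vertex 2.6 1.8 5.4
   vertex 5.2 0.2 4.8
   vertex 3.2 2.0 5.6
  endloop
 endfacet
 facet normal -0.763 -0.512 -0.395
  outer loop
   vertex 2.6 1.8 5.4
   vertex 1.6 3.6 5.0
   vertex 3.6 3.4 1.4
  endloop
 endfacet
 facet normal -0.543 -0.724 -0.425
  outer loop
   vertex 2.6 1.8 5.4
   vertex 3.6 3.4 1.4
   vertex 5.2 0.2 4.8
  endloop
 endfacet
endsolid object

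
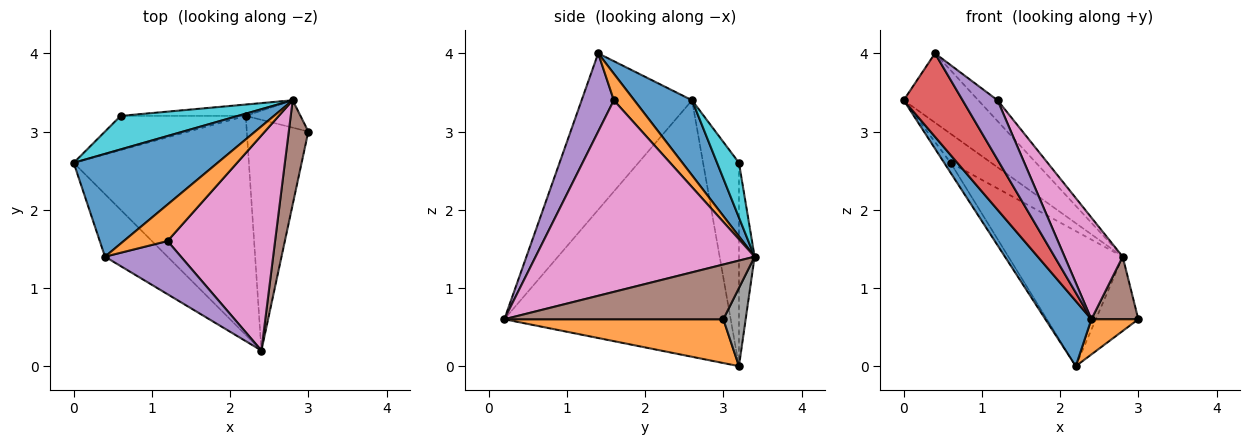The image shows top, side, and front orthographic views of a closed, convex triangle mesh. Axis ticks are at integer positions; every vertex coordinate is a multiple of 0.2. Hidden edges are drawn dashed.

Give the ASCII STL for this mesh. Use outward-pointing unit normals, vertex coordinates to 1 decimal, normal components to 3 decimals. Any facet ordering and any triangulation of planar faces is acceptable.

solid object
 facet normal -0.814 -0.166 -0.556
  outer loop
   vertex 2.2 3.2 0.0
   vertex 2.4 0.2 0.6
   vertex 0.0 2.6 3.4
  endloop
 endfacet
 facet normal 0.576 -0.123 -0.808
  outer loop
   vertex 2.2 3.2 0.0
   vertex 3.0 3.0 0.6
   vertex 2.4 0.2 0.6
  endloop
 endfacet
 facet normal -0.842 0.151 -0.518
  outer loop
   vertex 0.6 3.2 2.6
   vertex 2.2 3.2 0.0
   vertex 0.0 2.6 3.4
  endloop
 endfacet
 facet normal -0.832 -0.444 -0.333
  outer loop
   vertex 0.4 1.4 4.0
   vertex 0.0 2.6 3.4
   vertex 2.4 0.2 0.6
  endloop
 endfacet
 facet normal 0.566 -0.614 0.550
  outer loop
   vertex 0.4 1.4 4.0
   vertex 2.4 0.2 0.6
   vertex 1.2 1.6 3.4
  endloop
 endfacet
 facet normal 0.923 -0.198 0.330
  outer loop
   vertex 2.8 3.4 1.4
   vertex 2.4 0.2 0.6
   vertex 3.0 3.0 0.6
  endloop
 endfacet
 facet normal 0.850 -0.225 0.477
  outer loop
   vertex 2.8 3.4 1.4
   vertex 1.2 1.6 3.4
   vertex 2.4 0.2 0.6
  endloop
 endfacet
 facet normal 0.443 0.841 -0.310
  outer loop
   vertex 2.8 3.4 1.4
   vertex 3.0 3.0 0.6
   vertex 2.2 3.2 0.0
  endloop
 endfacet
 facet normal -0.135 0.987 -0.083
  outer loop
   vertex 2.8 3.4 1.4
   vertex 2.2 3.2 0.0
   vertex 0.6 3.2 2.6
  endloop
 endfacet
 facet normal 0.333 0.618 0.713
  outer loop
   vertex 2.8 3.4 1.4
   vertex 0.6 3.2 2.6
   vertex 0.0 2.6 3.4
  endloop
 endfacet
 facet normal 0.397 0.513 0.761
  outer loop
   vertex 2.8 3.4 1.4
   vertex 0.0 2.6 3.4
   vertex 0.4 1.4 4.0
  endloop
 endfacet
 facet normal 0.466 0.439 0.768
  outer loop
   vertex 2.8 3.4 1.4
   vertex 0.4 1.4 4.0
   vertex 1.2 1.6 3.4
  endloop
 endfacet
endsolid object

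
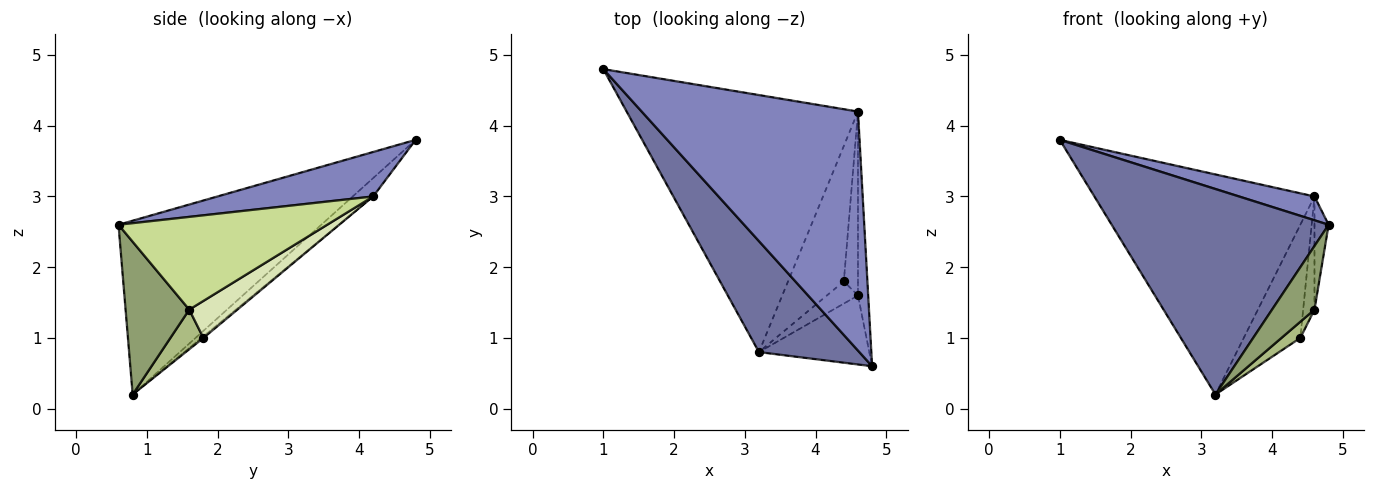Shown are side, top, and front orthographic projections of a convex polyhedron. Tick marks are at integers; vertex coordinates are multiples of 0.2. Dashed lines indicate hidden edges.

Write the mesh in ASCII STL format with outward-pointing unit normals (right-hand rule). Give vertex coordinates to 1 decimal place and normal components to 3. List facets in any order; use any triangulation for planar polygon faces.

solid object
 facet normal -0.635 -0.680 0.367
  outer loop
   vertex 3.2 0.8 0.2
   vertex 4.8 0.6 2.6
   vertex 1.0 4.8 3.8
  endloop
 endfacet
 facet normal 0.200 -0.097 0.975
  outer loop
   vertex 4.6 4.2 3.0
   vertex 1.0 4.8 3.8
   vertex 4.8 0.6 2.6
  endloop
 endfacet
 facet normal -0.060 0.649 -0.758
  outer loop
   vertex 4.6 4.2 3.0
   vertex 3.2 0.8 0.2
   vertex 1.0 4.8 3.8
  endloop
 endfacet
 facet normal -0.023 0.641 -0.767
  outer loop
   vertex 4.4 1.8 1.0
   vertex 3.2 0.8 0.2
   vertex 4.6 4.2 3.0
  endloop
 endfacet
 facet normal 0.713 -0.475 -0.515
  outer loop
   vertex 4.6 1.6 1.4
   vertex 4.8 0.6 2.6
   vertex 3.2 0.8 0.2
  endloop
 endfacet
 facet normal 0.717 -0.410 -0.564
  outer loop
   vertex 4.6 1.6 1.4
   vertex 3.2 0.8 0.2
   vertex 4.4 1.8 1.0
  endloop
 endfacet
 facet normal 0.992 0.067 -0.109
  outer loop
   vertex 4.6 1.6 1.4
   vertex 4.6 4.2 3.0
   vertex 4.8 0.6 2.6
  endloop
 endfacet
 facet normal 0.912 0.215 -0.349
  outer loop
   vertex 4.6 1.6 1.4
   vertex 4.4 1.8 1.0
   vertex 4.6 4.2 3.0
  endloop
 endfacet
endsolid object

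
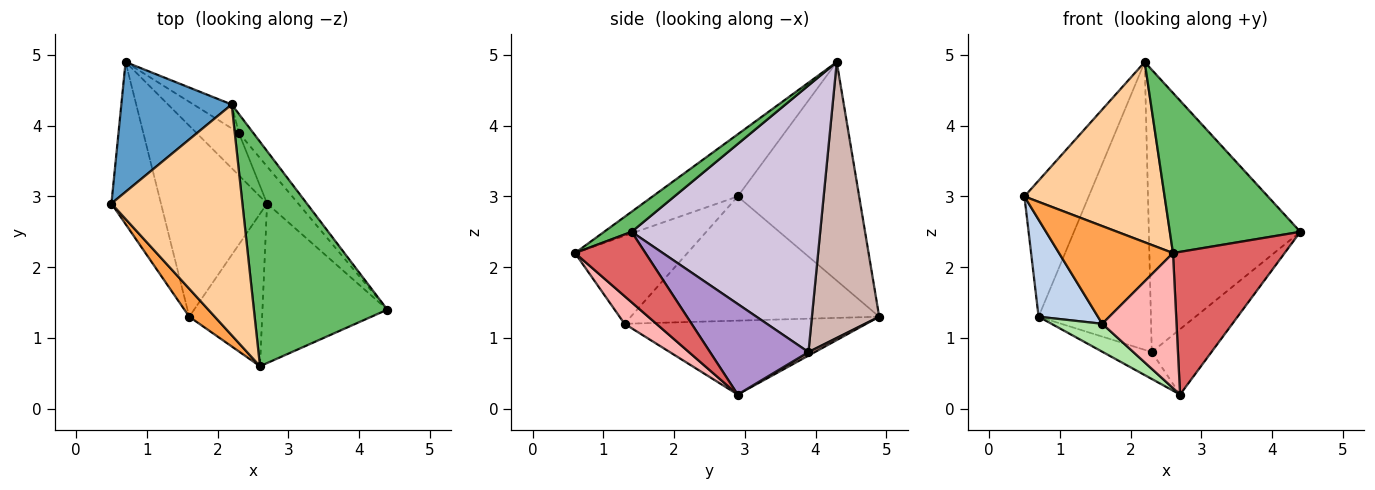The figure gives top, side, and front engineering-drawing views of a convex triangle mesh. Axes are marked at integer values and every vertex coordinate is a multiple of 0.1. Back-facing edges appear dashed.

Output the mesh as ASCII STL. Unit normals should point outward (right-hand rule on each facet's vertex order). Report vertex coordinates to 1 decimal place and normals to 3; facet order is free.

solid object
 facet normal -0.807 0.427 0.408
  outer loop
   vertex 2.2 4.3 4.9
   vertex 0.7 4.9 1.3
   vertex 0.5 2.9 3.0
  endloop
 endfacet
 facet normal -0.907 -0.217 -0.362
  outer loop
   vertex 1.6 1.3 1.2
   vertex 0.5 2.9 3.0
   vertex 0.7 4.9 1.3
  endloop
 endfacet
 facet normal -0.688 -0.698 0.200
  outer loop
   vertex 2.6 0.6 2.2
   vertex 0.5 2.9 3.0
   vertex 1.6 1.3 1.2
  endloop
 endfacet
 facet normal -0.350 -0.577 0.738
  outer loop
   vertex 2.6 0.6 2.2
   vertex 2.2 4.3 4.9
   vertex 0.5 2.9 3.0
  endloop
 endfacet
 facet normal 0.122 -0.576 0.808
  outer loop
   vertex 2.6 0.6 2.2
   vertex 4.4 1.4 2.5
   vertex 2.2 4.3 4.9
  endloop
 endfacet
 facet normal -0.567 -0.119 -0.815
  outer loop
   vertex 2.7 2.9 0.2
   vertex 1.6 1.3 1.2
   vertex 0.7 4.9 1.3
  endloop
 endfacet
 facet normal 0.388 -0.614 -0.687
  outer loop
   vertex 2.7 2.9 0.2
   vertex 4.4 1.4 2.5
   vertex 2.6 0.6 2.2
  endloop
 endfacet
 facet normal 0.273 -0.638 -0.720
  outer loop
   vertex 2.7 2.9 0.2
   vertex 2.6 0.6 2.2
   vertex 1.6 1.3 1.2
  endloop
 endfacet
 facet normal 0.820 0.497 -0.282
  outer loop
   vertex 2.3 3.9 0.8
   vertex 4.4 1.4 2.5
   vertex 2.7 2.9 0.2
  endloop
 endfacet
 facet normal 0.779 0.626 -0.042
  outer loop
   vertex 2.3 3.9 0.8
   vertex 2.2 4.3 4.9
   vertex 4.4 1.4 2.5
  endloop
 endfacet
 facet normal 0.070 0.534 -0.843
  outer loop
   vertex 2.3 3.9 0.8
   vertex 2.7 2.9 0.2
   vertex 0.7 4.9 1.3
  endloop
 endfacet
 facet normal 0.513 0.856 -0.071
  outer loop
   vertex 2.3 3.9 0.8
   vertex 0.7 4.9 1.3
   vertex 2.2 4.3 4.9
  endloop
 endfacet
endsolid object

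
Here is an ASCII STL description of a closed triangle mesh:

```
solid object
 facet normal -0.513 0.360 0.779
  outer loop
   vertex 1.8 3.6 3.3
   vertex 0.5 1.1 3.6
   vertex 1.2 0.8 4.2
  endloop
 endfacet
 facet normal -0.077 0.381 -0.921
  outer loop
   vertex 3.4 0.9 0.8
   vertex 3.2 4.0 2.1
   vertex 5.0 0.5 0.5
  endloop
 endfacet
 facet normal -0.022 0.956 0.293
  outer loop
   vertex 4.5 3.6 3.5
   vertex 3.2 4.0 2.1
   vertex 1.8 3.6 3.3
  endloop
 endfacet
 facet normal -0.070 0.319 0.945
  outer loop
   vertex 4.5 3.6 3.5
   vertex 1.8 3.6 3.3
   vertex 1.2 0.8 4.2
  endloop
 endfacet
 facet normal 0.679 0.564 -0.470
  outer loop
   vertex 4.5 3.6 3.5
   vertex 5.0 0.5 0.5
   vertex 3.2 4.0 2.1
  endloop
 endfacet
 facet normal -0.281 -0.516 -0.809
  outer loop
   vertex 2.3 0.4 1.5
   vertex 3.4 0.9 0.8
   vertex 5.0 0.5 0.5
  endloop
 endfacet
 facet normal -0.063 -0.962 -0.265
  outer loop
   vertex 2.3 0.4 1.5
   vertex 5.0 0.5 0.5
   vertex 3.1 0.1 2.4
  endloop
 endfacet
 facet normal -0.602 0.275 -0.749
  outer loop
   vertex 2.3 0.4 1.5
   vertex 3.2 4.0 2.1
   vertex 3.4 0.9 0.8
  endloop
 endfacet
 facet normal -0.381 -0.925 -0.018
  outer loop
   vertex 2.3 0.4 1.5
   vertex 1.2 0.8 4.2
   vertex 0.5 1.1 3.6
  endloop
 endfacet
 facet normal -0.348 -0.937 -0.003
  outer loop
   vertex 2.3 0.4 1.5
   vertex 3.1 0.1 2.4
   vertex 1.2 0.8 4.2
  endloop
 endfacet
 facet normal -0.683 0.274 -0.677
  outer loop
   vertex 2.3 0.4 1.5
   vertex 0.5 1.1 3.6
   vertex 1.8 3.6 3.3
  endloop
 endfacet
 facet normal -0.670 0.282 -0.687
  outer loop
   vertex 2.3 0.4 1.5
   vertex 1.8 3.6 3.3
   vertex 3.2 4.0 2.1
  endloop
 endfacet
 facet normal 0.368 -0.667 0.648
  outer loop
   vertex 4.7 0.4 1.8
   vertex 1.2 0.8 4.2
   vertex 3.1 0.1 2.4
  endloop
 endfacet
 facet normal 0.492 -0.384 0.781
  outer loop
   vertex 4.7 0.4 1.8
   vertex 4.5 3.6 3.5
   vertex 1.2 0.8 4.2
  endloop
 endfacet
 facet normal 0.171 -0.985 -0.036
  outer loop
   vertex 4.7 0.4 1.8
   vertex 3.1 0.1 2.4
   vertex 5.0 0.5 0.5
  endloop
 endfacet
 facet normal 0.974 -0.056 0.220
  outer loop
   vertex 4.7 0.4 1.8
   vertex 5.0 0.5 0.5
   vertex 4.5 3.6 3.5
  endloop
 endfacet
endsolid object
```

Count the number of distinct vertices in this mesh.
10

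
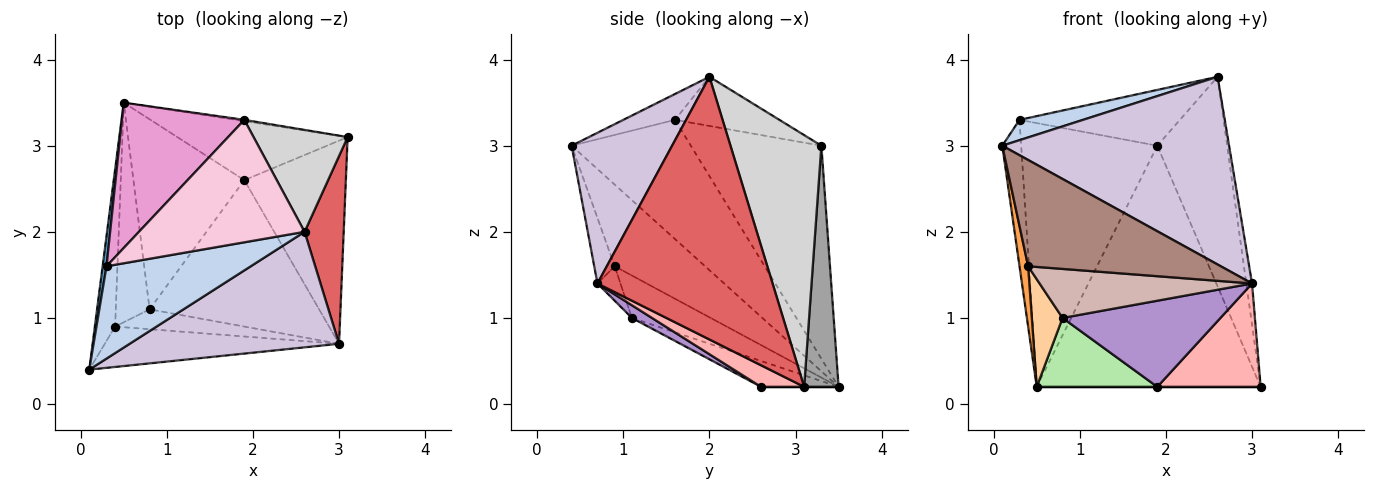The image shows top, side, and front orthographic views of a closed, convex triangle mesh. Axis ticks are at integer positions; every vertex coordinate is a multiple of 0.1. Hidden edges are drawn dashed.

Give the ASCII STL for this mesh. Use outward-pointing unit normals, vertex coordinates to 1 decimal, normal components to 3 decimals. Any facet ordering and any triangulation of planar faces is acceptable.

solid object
 facet normal -0.987 0.156 0.032
  outer loop
   vertex 0.3 1.6 3.3
   vertex 0.5 3.5 0.2
   vertex 0.1 0.4 3.0
  endloop
 endfacet
 facet normal -0.172 -0.212 0.962
  outer loop
   vertex 0.3 1.6 3.3
   vertex 0.1 0.4 3.0
   vertex 2.6 2.0 3.8
  endloop
 endfacet
 facet normal -0.966 -0.092 -0.240
  outer loop
   vertex 0.4 0.9 1.6
   vertex 0.1 0.4 3.0
   vertex 0.5 3.5 0.2
  endloop
 endfacet
 facet normal -0.748 -0.292 -0.596
  outer loop
   vertex 0.4 0.9 1.6
   vertex 0.5 3.5 0.2
   vertex 0.8 1.1 1.0
  endloop
 endfacet
 facet normal 0.000 0.000 -1.000
  outer loop
   vertex 1.9 2.6 0.2
   vertex 0.5 3.5 0.2
   vertex 3.1 3.1 0.2
  endloop
 endfacet
 facet normal -0.214 -0.333 -0.918
  outer loop
   vertex 1.9 2.6 0.2
   vertex 0.8 1.1 1.0
   vertex 0.5 3.5 0.2
  endloop
 endfacet
 facet normal 0.989 0.032 0.147
  outer loop
   vertex 3.0 0.7 1.4
   vertex 3.1 3.1 0.2
   vertex 2.6 2.0 3.8
  endloop
 endfacet
 facet normal 0.186 -0.446 -0.876
  outer loop
   vertex 3.0 0.7 1.4
   vertex 1.9 2.6 0.2
   vertex 3.1 3.1 0.2
  endloop
 endfacet
 facet normal 0.064 -0.506 -0.860
  outer loop
   vertex 3.0 0.7 1.4
   vertex 0.8 1.1 1.0
   vertex 1.9 2.6 0.2
  endloop
 endfacet
 facet normal 0.353 -0.797 0.490
  outer loop
   vertex 3.0 0.7 1.4
   vertex 2.6 2.0 3.8
   vertex 0.1 0.4 3.0
  endloop
 endfacet
 facet normal -0.099 -0.930 -0.353
  outer loop
   vertex 3.0 0.7 1.4
   vertex 0.1 0.4 3.0
   vertex 0.4 0.9 1.6
  endloop
 endfacet
 facet normal -0.100 -0.922 -0.374
  outer loop
   vertex 3.0 0.7 1.4
   vertex 0.4 0.9 1.6
   vertex 0.8 1.1 1.0
  endloop
 endfacet
 facet normal -0.643 0.671 0.370
  outer loop
   vertex 1.9 3.3 3.0
   vertex 0.5 3.5 0.2
   vertex 0.3 1.6 3.3
  endloop
 endfacet
 facet normal -0.261 0.400 0.879
  outer loop
   vertex 1.9 3.3 3.0
   vertex 0.3 1.6 3.3
   vertex 2.6 2.0 3.8
  endloop
 endfacet
 facet normal 0.152 0.988 -0.005
  outer loop
   vertex 1.9 3.3 3.0
   vertex 3.1 3.1 0.2
   vertex 0.5 3.5 0.2
  endloop
 endfacet
 facet normal 0.760 0.584 0.284
  outer loop
   vertex 1.9 3.3 3.0
   vertex 2.6 2.0 3.8
   vertex 3.1 3.1 0.2
  endloop
 endfacet
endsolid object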